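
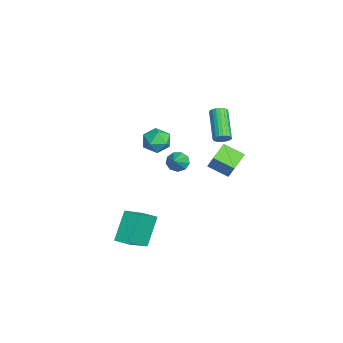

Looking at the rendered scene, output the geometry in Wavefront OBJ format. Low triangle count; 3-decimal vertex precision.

v 0.407 2.968 1.379
v 0.892 3.245 2.408
v 0.964 4.128 0.804
v 1.449 4.405 1.832
v 1.571 2.235 1.028
v 2.056 2.512 2.056
v 2.128 3.395 0.452
v 2.613 3.672 1.481
v 1.249 -1.498 -3.08
v 2.603 -2.612 -1.784
v 1.863 -0.674 -3.012
v 3.217 -1.788 -1.717
v 2.343 -2.172 -4.803
v 3.697 -3.286 -3.508
v 2.957 -1.348 -4.736
v 4.311 -2.462 -3.44
v -3.526 0.982 -2.076
v -3.093 1.42 -2.487
v -2.274 0.638 -1.124
v -3.305 1.687 -2.112
v -3.62 1.624 -1.721
v -3.891 1.261 -1.496
v -3.991 0.767 -1.542
v -3.874 0.373 -1.839
v -3.594 0.265 -2.246
v -3.282 0.492 -2.574
v -3.084 0.948 -2.669
v 1.567 3.082 3.336
v 1.847 2.878 3.763
v 0.054 2.854 4.931
v -0.227 3.058 4.504
v 1.866 3.103 3.797
v 0.073 3.079 4.965
v 1.834 3.325 3.751
v 0.04 3.301 4.919
v 1.755 3.505 3.634
v -0.038 3.481 4.801
v 1.643 3.611 3.465
v -0.15 3.587 4.633
v 1.519 3.626 3.274
v -0.275 3.602 4.441
v 1.402 3.547 3.093
v -0.391 3.523 4.261
v 1.314 3.388 2.955
v -0.479 3.364 4.123
v 1.27 3.176 2.883
v -0.523 3.151 4.05
v 1.277 2.947 2.889
v -0.516 2.923 4.056
v 1.334 2.742 2.972
v -0.459 2.718 4.14
v 1.431 2.596 3.118
v -0.362 2.571 4.286
v 1.552 2.533 3.302
v -0.241 2.509 4.47
v 1.675 2.566 3.492
v -0.118 2.542 4.66
v 1.78 2.688 3.655
v -0.014 2.664 4.823
v -2.654 0.024 0.829
v -2.031 0.391 1.487
v -1.709 -1.231 0.633
v -1.086 -0.864 1.291
v -1.963 -1.188 1.577
v -2.547 -0.413 1.698
v -1.193 -0.427 0.422
v -1.777 0.348 0.543
v -1.128 0.112 1.236
v -1.604 -0.358 1.949
v -2.136 -0.482 0.171
v -2.612 -0.952 0.884
f 2 4 1
f 5 2 1
f 1 4 3
f 3 5 1
f 2 8 4
f 6 2 5
f 6 8 2
f 4 8 3
f 7 5 3
f 3 8 7
f 7 6 5
f 8 6 7
f 10 12 9
f 13 10 9
f 9 12 11
f 11 13 9
f 10 16 12
f 14 10 13
f 14 16 10
f 12 16 11
f 15 13 11
f 11 16 15
f 15 14 13
f 16 14 15
f 18 17 20
f 18 20 19
f 20 17 21
f 20 21 19
f 21 17 22
f 21 22 19
f 22 17 23
f 22 23 19
f 23 17 24
f 23 24 19
f 24 17 25
f 24 25 19
f 25 17 26
f 25 26 19
f 26 17 27
f 26 27 19
f 27 17 18
f 27 18 19
f 29 28 32
f 29 32 30
f 30 32 33
f 30 33 31
f 32 28 34
f 32 34 33
f 33 34 35
f 33 35 31
f 34 28 36
f 34 36 35
f 35 36 37
f 35 37 31
f 36 28 38
f 36 38 37
f 37 38 39
f 37 39 31
f 38 28 40
f 38 40 39
f 39 40 41
f 39 41 31
f 40 28 42
f 40 42 41
f 41 42 43
f 41 43 31
f 42 28 44
f 42 44 43
f 43 44 45
f 43 45 31
f 44 28 46
f 44 46 45
f 45 46 47
f 45 47 31
f 46 28 48
f 46 48 47
f 47 48 49
f 47 49 31
f 48 28 50
f 48 50 49
f 49 50 51
f 49 51 31
f 50 28 52
f 50 52 51
f 51 52 53
f 51 53 31
f 52 28 54
f 52 54 53
f 53 54 55
f 53 55 31
f 54 28 56
f 54 56 55
f 55 56 57
f 55 57 31
f 56 28 58
f 56 58 57
f 57 58 59
f 57 59 31
f 58 28 29
f 58 29 59
f 59 29 30
f 59 30 31
f 60 71 65
f 60 65 61
f 60 61 67
f 60 67 70
f 60 70 71
f 61 65 69
f 65 71 64
f 71 70 62
f 70 67 66
f 67 61 68
f 63 69 64
f 63 64 62
f 63 62 66
f 63 66 68
f 63 68 69
f 64 69 65
f 62 64 71
f 66 62 70
f 68 66 67
f 69 68 61



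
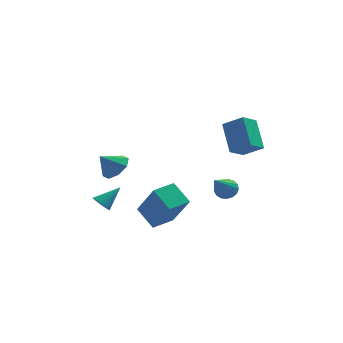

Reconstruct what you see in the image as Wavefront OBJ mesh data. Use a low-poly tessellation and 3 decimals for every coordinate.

v -0.226 -3.721 -1.428
v -0.871 -2.919 -0.719
v 0.674 -3.022 -1.4
v 0.029 -2.22 -0.691
v 0.451 -4.66 0.251
v -0.194 -3.858 0.96
v 1.351 -3.961 0.279
v 0.706 -3.159 0.988
v -1.739 -0.426 0.575
v -1.252 -0.943 0.898
v -2.441 -0.594 1.365
v -1.161 -0.388 1.098
v -1.408 0.145 0.991
v -1.849 0.343 0.641
v -2.225 0.091 0.252
v -2.316 -0.464 0.053
v -2.069 -0.997 0.159
v -1.629 -1.195 0.51
v -2.412 0.063 -2.054
v -2.057 0.014 -2.431
v -1.528 0.577 -1.286
v -2.131 0.199 -2.47
v -2.248 0.363 -2.445
v -2.39 0.482 -2.361
v -2.535 0.536 -2.231
v -2.662 0.519 -2.073
v -2.75 0.432 -1.913
v -2.787 0.288 -1.774
v -2.768 0.111 -1.678
v -2.694 -0.074 -1.639
v -2.577 -0.238 -1.663
v -2.435 -0.357 -1.747
v -2.29 -0.411 -1.878
v -2.163 -0.394 -2.036
v -2.074 -0.306 -2.196
v -2.037 -0.163 -2.335
v 3.085 -3.297 2.917
v 3.935 -3.685 3.517
v 2.851 -2.114 4.014
v 3.701 -2.501 4.613
v 3.719 -2.699 2.407
v 4.569 -3.086 3.006
v 3.485 -1.515 3.503
v 4.335 -1.903 4.103
v 3.344 1.318 -1.94
v 3.868 1.324 -1.669
v 2.676 0.002 -0.62
v 3.722 1.528 -1.539
v 3.49 1.684 -1.502
v 3.224 1.756 -1.564
v 2.986 1.728 -1.713
v 2.83 1.605 -1.914
v 2.791 1.417 -2.121
v 2.88 1.206 -2.287
v 3.074 1.02 -2.373
v 3.331 0.903 -2.36
v 3.59 0.881 -2.251
v 3.794 0.958 -2.071
v 3.894 1.118 -1.861
f 2 4 1
f 5 2 1
f 1 4 3
f 3 5 1
f 2 8 4
f 6 2 5
f 6 8 2
f 4 8 3
f 7 5 3
f 3 8 7
f 7 6 5
f 8 6 7
f 10 9 12
f 10 12 11
f 12 9 13
f 12 13 11
f 13 9 14
f 13 14 11
f 14 9 15
f 14 15 11
f 15 9 16
f 15 16 11
f 16 9 17
f 16 17 11
f 17 9 18
f 17 18 11
f 18 9 10
f 18 10 11
f 20 19 22
f 20 22 21
f 22 19 23
f 22 23 21
f 23 19 24
f 23 24 21
f 24 19 25
f 24 25 21
f 25 19 26
f 25 26 21
f 26 19 27
f 26 27 21
f 27 19 28
f 27 28 21
f 28 19 29
f 28 29 21
f 29 19 30
f 29 30 21
f 30 19 31
f 30 31 21
f 31 19 32
f 31 32 21
f 32 19 33
f 32 33 21
f 33 19 34
f 33 34 21
f 34 19 35
f 34 35 21
f 35 19 36
f 35 36 21
f 36 19 20
f 36 20 21
f 38 40 37
f 41 38 37
f 37 40 39
f 39 41 37
f 38 44 40
f 42 38 41
f 42 44 38
f 40 44 39
f 43 41 39
f 39 44 43
f 43 42 41
f 44 42 43
f 46 45 48
f 46 48 47
f 48 45 49
f 48 49 47
f 49 45 50
f 49 50 47
f 50 45 51
f 50 51 47
f 51 45 52
f 51 52 47
f 52 45 53
f 52 53 47
f 53 45 54
f 53 54 47
f 54 45 55
f 54 55 47
f 55 45 56
f 55 56 47
f 56 45 57
f 56 57 47
f 57 45 58
f 57 58 47
f 58 45 59
f 58 59 47
f 59 45 46
f 59 46 47



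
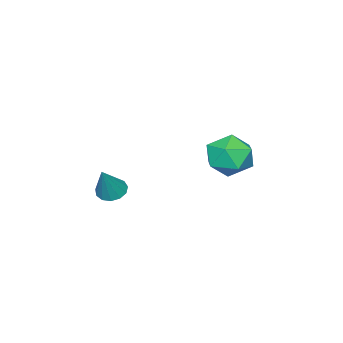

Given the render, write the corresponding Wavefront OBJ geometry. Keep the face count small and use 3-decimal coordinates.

v -3.289 1.081 -0.849
v -2.697 1.708 -1.666
v -1.723 0.012 -0.534
v -1.131 0.639 -1.351
v -1.441 1.148 -0.323
v -2.41 1.808 -0.518
v -2.01 -0.088 -1.682
v -2.979 0.572 -1.877
v -1.907 0.985 -2.181
v -1.555 1.749 -1.342
v -2.865 -0.029 -0.858
v -2.513 0.735 -0.019
v 2.726 -1.482 -1.73
v 3.238 -1.857 -1.974
v 3.574 -1.278 -0.27
v 3.315 -1.494 -2.07
v 3.205 -1.127 -2.057
v 2.944 -0.873 -1.941
v 2.613 -0.812 -1.757
v 2.318 -0.963 -1.565
v 2.153 -1.28 -1.425
v 2.17 -1.66 -1.382
v 2.364 -1.984 -1.449
v 2.672 -2.148 -1.606
v 2.998 -2.101 -1.801
f 1 12 6
f 1 6 2
f 1 2 8
f 1 8 11
f 1 11 12
f 2 6 10
f 6 12 5
f 12 11 3
f 11 8 7
f 8 2 9
f 4 10 5
f 4 5 3
f 4 3 7
f 4 7 9
f 4 9 10
f 5 10 6
f 3 5 12
f 7 3 11
f 9 7 8
f 10 9 2
f 14 13 16
f 14 16 15
f 16 13 17
f 16 17 15
f 17 13 18
f 17 18 15
f 18 13 19
f 18 19 15
f 19 13 20
f 19 20 15
f 20 13 21
f 20 21 15
f 21 13 22
f 21 22 15
f 22 13 23
f 22 23 15
f 23 13 24
f 23 24 15
f 24 13 25
f 24 25 15
f 25 13 14
f 25 14 15



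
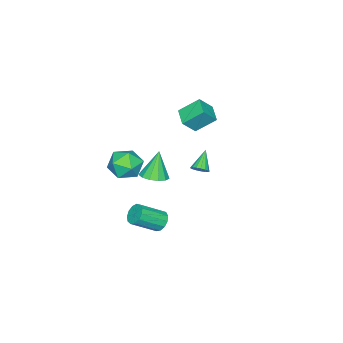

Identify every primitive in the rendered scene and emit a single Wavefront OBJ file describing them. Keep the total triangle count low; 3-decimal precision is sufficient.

v -3.131 1.543 -2.535
v -2.807 1.822 -2.1
v -4.249 1.237 -1.505
v -2.97 2.036 -2.213
v -3.17 2.137 -2.4
v -3.361 2.102 -2.618
v -3.5 1.939 -2.817
v -3.554 1.686 -2.951
v -3.511 1.4 -2.99
v -3.382 1.146 -2.925
v -3.195 0.984 -2.77
v -2.993 0.95 -2.561
v -2.823 1.051 -2.347
v -2.724 1.266 -2.175
v -2.718 1.544 -2.086
v 2.996 1.252 1.67
v 3.967 1.889 1.551
v 3.873 0.151 2.929
v 4.844 0.788 2.81
v 3.903 1.248 3.326
v 3.361 1.928 2.548
v 4.479 0.112 1.932
v 3.937 0.792 1.154
v 4.883 1.184 1.713
v 4.527 1.887 2.575
v 3.313 0.153 1.905
v 2.957 0.856 2.767
v 4.228 3.245 2.364
v 5.033 3.482 2.66
v 3.612 3.175 4.096
v 4.779 3.908 2.586
v 4.35 4.123 2.443
v 3.882 4.06 2.274
v 3.524 3.738 2.133
v 3.389 3.259 2.066
v 3.521 2.776 2.094
v 3.878 2.442 2.207
v 4.345 2.363 2.37
v 4.776 2.564 2.531
v 5.032 2.981 2.639
v -3.445 -0.265 2.046
v -4.158 0.809 3.093
v -4.233 0.177 1.057
v -4.946 1.251 2.104
v -2.554 0.629 1.736
v -3.267 1.703 2.783
v -3.342 1.071 0.747
v -4.055 2.145 1.794
v 2.068 2.169 -3.635
v 2.501 2.779 -3.581
v 3.744 1.801 -2.51
v 3.312 1.191 -2.565
v 2.232 2.794 -3.255
v 3.476 1.816 -2.184
v 1.911 2.611 -3.05
v 3.155 1.633 -1.979
v 1.64 2.287 -3.031
v 2.884 1.309 -1.96
v 1.505 1.926 -3.204
v 2.749 0.948 -2.133
v 1.549 1.642 -3.513
v 2.792 0.664 -2.443
v 1.757 1.525 -3.862
v 3.001 0.547 -2.792
v 2.065 1.613 -4.139
v 3.308 0.635 -3.068
v 2.373 1.877 -4.255
v 3.616 0.9 -3.185
v 2.585 2.234 -4.175
v 3.828 1.256 -3.105
v 2.632 2.57 -3.924
v 3.876 1.593 -2.853
f 2 1 4
f 2 4 3
f 4 1 5
f 4 5 3
f 5 1 6
f 5 6 3
f 6 1 7
f 6 7 3
f 7 1 8
f 7 8 3
f 8 1 9
f 8 9 3
f 9 1 10
f 9 10 3
f 10 1 11
f 10 11 3
f 11 1 12
f 11 12 3
f 12 1 13
f 12 13 3
f 13 1 14
f 13 14 3
f 14 1 15
f 14 15 3
f 15 1 2
f 15 2 3
f 16 27 21
f 16 21 17
f 16 17 23
f 16 23 26
f 16 26 27
f 17 21 25
f 21 27 20
f 27 26 18
f 26 23 22
f 23 17 24
f 19 25 20
f 19 20 18
f 19 18 22
f 19 22 24
f 19 24 25
f 20 25 21
f 18 20 27
f 22 18 26
f 24 22 23
f 25 24 17
f 29 28 31
f 29 31 30
f 31 28 32
f 31 32 30
f 32 28 33
f 32 33 30
f 33 28 34
f 33 34 30
f 34 28 35
f 34 35 30
f 35 28 36
f 35 36 30
f 36 28 37
f 36 37 30
f 37 28 38
f 37 38 30
f 38 28 39
f 38 39 30
f 39 28 40
f 39 40 30
f 40 28 29
f 40 29 30
f 42 44 41
f 45 42 41
f 41 44 43
f 43 45 41
f 42 48 44
f 46 42 45
f 46 48 42
f 44 48 43
f 47 45 43
f 43 48 47
f 47 46 45
f 48 46 47
f 50 49 53
f 50 53 51
f 51 53 54
f 51 54 52
f 53 49 55
f 53 55 54
f 54 55 56
f 54 56 52
f 55 49 57
f 55 57 56
f 56 57 58
f 56 58 52
f 57 49 59
f 57 59 58
f 58 59 60
f 58 60 52
f 59 49 61
f 59 61 60
f 60 61 62
f 60 62 52
f 61 49 63
f 61 63 62
f 62 63 64
f 62 64 52
f 63 49 65
f 63 65 64
f 64 65 66
f 64 66 52
f 65 49 67
f 65 67 66
f 66 67 68
f 66 68 52
f 67 49 69
f 67 69 68
f 68 69 70
f 68 70 52
f 69 49 71
f 69 71 70
f 70 71 72
f 70 72 52
f 71 49 50
f 71 50 72
f 72 50 51
f 72 51 52



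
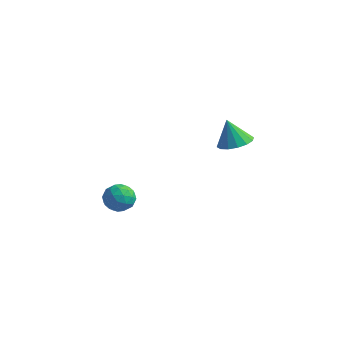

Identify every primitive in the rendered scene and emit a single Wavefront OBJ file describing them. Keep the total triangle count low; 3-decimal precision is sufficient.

v -4.343 1.479 -3.749
v -3.587 1.506 -3.407
v -4.393 0.154 -3.533
v -3.637 0.181 -3.191
v -4.282 0.529 -2.801
v -4.251 1.348 -2.934
v -3.729 0.312 -4.006
v -3.698 1.131 -4.139
v -3.207 0.785 -3.565
v -3.549 0.919 -2.82
v -4.431 0.741 -4.12
v -4.773 0.875 -3.375
v -3.961 1.609 -3.597
v -4.019 0.051 -3.343
v -4.399 0.255 -3.114
v -3.954 0.271 -2.913
v -4.351 1.516 -3.319
v -3.907 1.532 -3.118
v -4.315 0.957 -2.762
v -4.073 0.128 -3.822
v -3.629 0.144 -3.621
v -4.026 1.389 -4.027
v -3.581 1.405 -3.826
v -3.665 0.703 -4.178
v -3.293 1.201 -3.489
v -3.322 0.422 -3.362
v -3.376 0.499 -3.841
v -3.358 0.981 -3.919
v -3.494 1.28 -3.051
v -3.523 0.501 -2.924
v -3.903 0.705 -2.695
v -3.885 1.187 -2.773
v -3.271 0.856 -3.144
v -4.457 1.159 -4.016
v -4.486 0.38 -3.889
v -4.095 0.473 -4.167
v -4.077 0.955 -4.245
v -4.658 1.238 -3.578
v -4.687 0.459 -3.451
v -4.622 0.679 -3.021
v -4.604 1.161 -3.099
v -4.709 0.804 -3.796
v 1.69 1.644 2.019
v 2.471 1.809 2.312
v 1.21 1.676 3.281
v 2.293 2.203 2.235
v 1.953 2.448 2.099
v 1.543 2.477 1.942
v 1.173 2.283 1.806
v 0.941 1.918 1.727
v 0.909 1.479 1.726
v 1.088 1.084 1.804
v 1.427 0.84 1.94
v 1.837 0.81 2.097
v 2.208 1.004 2.233
v 2.44 1.37 2.312
f 1 38 17
f 38 12 41
f 17 41 6
f 38 41 17
f 1 17 13
f 17 6 18
f 13 18 2
f 17 18 13
f 1 13 22
f 13 2 23
f 22 23 8
f 13 23 22
f 1 22 34
f 22 8 37
f 34 37 11
f 22 37 34
f 1 34 38
f 34 11 42
f 38 42 12
f 34 42 38
f 2 18 29
f 18 6 32
f 29 32 10
f 18 32 29
f 6 41 19
f 41 12 40
f 19 40 5
f 41 40 19
f 12 42 39
f 42 11 35
f 39 35 3
f 42 35 39
f 11 37 36
f 37 8 24
f 36 24 7
f 37 24 36
f 8 23 28
f 23 2 25
f 28 25 9
f 23 25 28
f 4 30 16
f 30 10 31
f 16 31 5
f 30 31 16
f 4 16 14
f 16 5 15
f 14 15 3
f 16 15 14
f 4 14 21
f 14 3 20
f 21 20 7
f 14 20 21
f 4 21 26
f 21 7 27
f 26 27 9
f 21 27 26
f 4 26 30
f 26 9 33
f 30 33 10
f 26 33 30
f 5 31 19
f 31 10 32
f 19 32 6
f 31 32 19
f 3 15 39
f 15 5 40
f 39 40 12
f 15 40 39
f 7 20 36
f 20 3 35
f 36 35 11
f 20 35 36
f 9 27 28
f 27 7 24
f 28 24 8
f 27 24 28
f 10 33 29
f 33 9 25
f 29 25 2
f 33 25 29
f 44 43 46
f 44 46 45
f 46 43 47
f 46 47 45
f 47 43 48
f 47 48 45
f 48 43 49
f 48 49 45
f 49 43 50
f 49 50 45
f 50 43 51
f 50 51 45
f 51 43 52
f 51 52 45
f 52 43 53
f 52 53 45
f 53 43 54
f 53 54 45
f 54 43 55
f 54 55 45
f 55 43 56
f 55 56 45
f 56 43 44
f 56 44 45



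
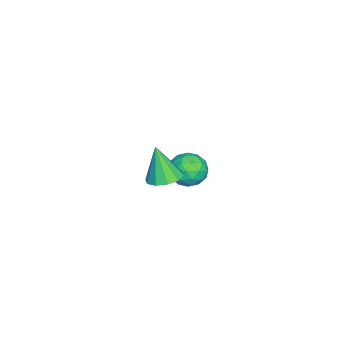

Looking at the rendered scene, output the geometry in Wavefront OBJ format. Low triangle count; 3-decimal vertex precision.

v 4.033 -2.957 0.895
v 4.868 -3.146 0.98
v 3.747 -3.443 2.625
v 4.801 -2.636 1.112
v 4.441 -2.248 1.162
v 3.925 -2.131 1.109
v 3.45 -2.329 0.975
v 3.199 -2.767 0.81
v 3.266 -3.278 0.677
v 3.626 -3.666 0.628
v 4.142 -3.783 0.681
v 4.616 -3.584 0.815
v -2.171 -3.084 -3.864
v -1.577 -2.403 -3.413
v -1.743 -4.197 -2.747
v -1.149 -3.516 -2.296
v -2.153 -3.411 -2.264
v -2.417 -2.724 -2.954
v -0.903 -3.876 -3.206
v -1.167 -3.189 -3.896
v -0.794 -2.893 -3.006
v -1.566 -2.605 -2.424
v -1.754 -3.995 -3.736
v -2.526 -3.707 -3.154
v -1.911 -2.646 -3.737
v -1.409 -3.954 -2.423
v -1.998 -3.892 -2.404
v -1.65 -3.492 -2.139
v -2.405 -2.834 -3.467
v -2.056 -2.434 -3.202
v -2.395 -3.026 -2.526
v -1.264 -4.166 -2.958
v -0.915 -3.766 -2.693
v -1.67 -3.108 -4.021
v -1.322 -2.708 -3.756
v -0.925 -3.574 -3.634
v -1.102 -2.534 -3.233
v -0.851 -3.188 -2.576
v -0.706 -3.4 -3.111
v -0.861 -2.996 -3.517
v -1.556 -2.365 -2.89
v -1.305 -3.018 -2.234
v -1.895 -2.957 -2.215
v -2.05 -2.553 -2.62
v -1.096 -2.652 -2.651
v -2.015 -3.582 -3.926
v -1.764 -4.235 -3.27
v -1.27 -4.047 -3.54
v -1.425 -3.643 -3.945
v -2.469 -3.412 -3.584
v -2.218 -4.066 -2.927
v -2.459 -3.604 -2.643
v -2.614 -3.2 -3.049
v -2.224 -3.948 -3.509
f 2 1 4
f 2 4 3
f 4 1 5
f 4 5 3
f 5 1 6
f 5 6 3
f 6 1 7
f 6 7 3
f 7 1 8
f 7 8 3
f 8 1 9
f 8 9 3
f 9 1 10
f 9 10 3
f 10 1 11
f 10 11 3
f 11 1 12
f 11 12 3
f 12 1 2
f 12 2 3
f 13 50 29
f 50 24 53
f 29 53 18
f 50 53 29
f 13 29 25
f 29 18 30
f 25 30 14
f 29 30 25
f 13 25 34
f 25 14 35
f 34 35 20
f 25 35 34
f 13 34 46
f 34 20 49
f 46 49 23
f 34 49 46
f 13 46 50
f 46 23 54
f 50 54 24
f 46 54 50
f 14 30 41
f 30 18 44
f 41 44 22
f 30 44 41
f 18 53 31
f 53 24 52
f 31 52 17
f 53 52 31
f 24 54 51
f 54 23 47
f 51 47 15
f 54 47 51
f 23 49 48
f 49 20 36
f 48 36 19
f 49 36 48
f 20 35 40
f 35 14 37
f 40 37 21
f 35 37 40
f 16 42 28
f 42 22 43
f 28 43 17
f 42 43 28
f 16 28 26
f 28 17 27
f 26 27 15
f 28 27 26
f 16 26 33
f 26 15 32
f 33 32 19
f 26 32 33
f 16 33 38
f 33 19 39
f 38 39 21
f 33 39 38
f 16 38 42
f 38 21 45
f 42 45 22
f 38 45 42
f 17 43 31
f 43 22 44
f 31 44 18
f 43 44 31
f 15 27 51
f 27 17 52
f 51 52 24
f 27 52 51
f 19 32 48
f 32 15 47
f 48 47 23
f 32 47 48
f 21 39 40
f 39 19 36
f 40 36 20
f 39 36 40
f 22 45 41
f 45 21 37
f 41 37 14
f 45 37 41



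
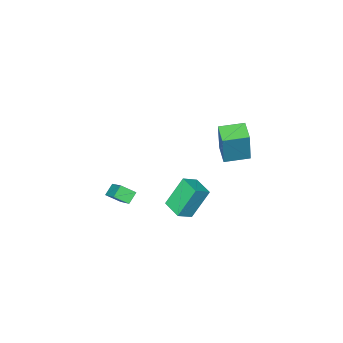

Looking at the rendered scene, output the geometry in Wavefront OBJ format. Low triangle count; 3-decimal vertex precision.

v -4.087 3.057 2.259
v -3.696 3.411 4.333
v -3.573 4.073 1.989
v -3.182 4.427 4.063
v -2.838 2.393 2.137
v -2.447 2.747 4.211
v -2.324 3.409 1.867
v -1.933 3.763 3.941
v -0.839 -3.14 -4.03
v -0.231 -1.454 -2.77
v -0.228 -2.962 -4.562
v 0.38 -1.277 -3.302
v -0.24 -3.723 -3.538
v 0.368 -2.038 -2.278
v 0.371 -3.546 -4.07
v 0.979 -1.86 -2.81
v -1.811 1.827 -0.343
v -0.926 1.787 0.162
v -1.683 3.095 -0.464
v -0.798 3.055 0.041
v -0.842 1.565 -2.061
v 0.043 1.525 -1.556
v -0.714 2.833 -2.182
v 0.171 2.793 -1.677
f 2 4 1
f 5 2 1
f 1 4 3
f 3 5 1
f 2 8 4
f 6 2 5
f 6 8 2
f 4 8 3
f 7 5 3
f 3 8 7
f 7 6 5
f 8 6 7
f 10 12 9
f 13 10 9
f 9 12 11
f 11 13 9
f 10 16 12
f 14 10 13
f 14 16 10
f 12 16 11
f 15 13 11
f 11 16 15
f 15 14 13
f 16 14 15
f 18 20 17
f 21 18 17
f 17 20 19
f 19 21 17
f 18 24 20
f 22 18 21
f 22 24 18
f 20 24 19
f 23 21 19
f 19 24 23
f 23 22 21
f 24 22 23



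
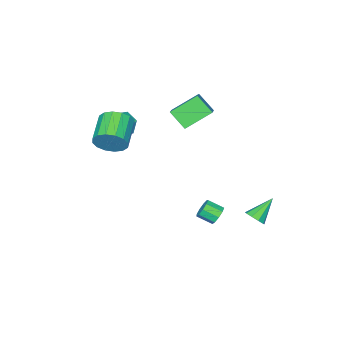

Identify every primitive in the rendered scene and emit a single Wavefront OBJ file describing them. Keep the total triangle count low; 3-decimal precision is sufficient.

v -2.135 3.576 -4.537
v -1.695 3.742 -4.032
v -3.465 3.704 -3.423
v -1.843 4.132 -4.252
v -2.126 4.262 -4.606
v -2.414 4.071 -4.928
v -2.571 3.648 -5.067
v -2.524 3.191 -4.958
v -2.295 2.914 -4.652
v -1.991 2.947 -4.293
v -1.754 3.274 -4.048
v -2.956 -0.613 2.208
v -2.781 -1.653 3.188
v -2.026 0.202 2.905
v -1.85 -0.838 3.886
v -1.51 -1.362 1.154
v -1.334 -2.402 2.135
v -0.579 -0.547 1.852
v -0.404 -1.587 2.832
v 4.395 -1.314 2.775
v 4.996 -1.669 3.532
v 3.566 -2.702 4.183
v 2.965 -2.346 3.425
v 4.769 -1.23 3.731
v 3.339 -2.262 4.381
v 4.442 -0.813 3.673
v 3.012 -1.845 4.324
v 4.102 -0.53 3.375
v 2.672 -1.562 4.026
v 3.841 -0.457 2.916
v 2.411 -1.489 3.567
v 3.728 -0.614 2.419
v 2.298 -1.646 3.07
v 3.794 -0.958 2.017
v 2.364 -1.991 2.668
v 4.021 -1.398 1.819
v 2.591 -2.43 2.469
v 4.348 -1.815 1.876
v 2.918 -2.847 2.527
v 4.688 -2.098 2.174
v 3.258 -3.13 2.825
v 4.949 -2.171 2.633
v 3.519 -3.203 3.284
v 5.062 -2.014 3.13
v 3.632 -3.046 3.781
v 1.411 4.133 -1.937
v 1.892 4.173 -2.357
v 2.37 3.408 -1.883
v 1.889 3.367 -1.463
v 1.97 4.434 -2.014
v 2.448 3.668 -1.54
v 1.786 4.554 -1.635
v 2.265 3.788 -1.161
v 1.427 4.477 -1.398
v 1.906 3.711 -0.924
v 1.06 4.239 -1.412
v 1.539 3.473 -0.938
v 0.857 3.951 -1.672
v 1.336 3.185 -1.198
v 0.913 3.748 -2.056
v 1.392 2.982 -1.582
v 1.202 3.726 -2.385
v 1.681 2.96 -1.91
v 1.589 3.894 -2.503
v 2.067 3.128 -2.029
v 1.375 -2.733 1.302
v 1.99 -2.655 2.031
v 1.15 -4.225 1.649
v 1.765 -4.147 2.378
v 0.918 -3.704 2.417
v 1.057 -2.782 2.203
v 2.083 -4.098 1.477
v 2.222 -3.176 1.263
v 2.427 -3.499 2.14
v 1.707 -3.256 2.721
v 1.433 -3.624 0.959
v 0.713 -3.381 1.54
f 2 1 4
f 2 4 3
f 4 1 5
f 4 5 3
f 5 1 6
f 5 6 3
f 6 1 7
f 6 7 3
f 7 1 8
f 7 8 3
f 8 1 9
f 8 9 3
f 9 1 10
f 9 10 3
f 10 1 11
f 10 11 3
f 11 1 2
f 11 2 3
f 13 15 12
f 16 13 12
f 12 15 14
f 14 16 12
f 13 19 15
f 17 13 16
f 17 19 13
f 15 19 14
f 18 16 14
f 14 19 18
f 18 17 16
f 19 17 18
f 21 20 24
f 21 24 22
f 22 24 25
f 22 25 23
f 24 20 26
f 24 26 25
f 25 26 27
f 25 27 23
f 26 20 28
f 26 28 27
f 27 28 29
f 27 29 23
f 28 20 30
f 28 30 29
f 29 30 31
f 29 31 23
f 30 20 32
f 30 32 31
f 31 32 33
f 31 33 23
f 32 20 34
f 32 34 33
f 33 34 35
f 33 35 23
f 34 20 36
f 34 36 35
f 35 36 37
f 35 37 23
f 36 20 38
f 36 38 37
f 37 38 39
f 37 39 23
f 38 20 40
f 38 40 39
f 39 40 41
f 39 41 23
f 40 20 42
f 40 42 41
f 41 42 43
f 41 43 23
f 42 20 44
f 42 44 43
f 43 44 45
f 43 45 23
f 44 20 21
f 44 21 45
f 45 21 22
f 45 22 23
f 47 46 50
f 47 50 48
f 48 50 51
f 48 51 49
f 50 46 52
f 50 52 51
f 51 52 53
f 51 53 49
f 52 46 54
f 52 54 53
f 53 54 55
f 53 55 49
f 54 46 56
f 54 56 55
f 55 56 57
f 55 57 49
f 56 46 58
f 56 58 57
f 57 58 59
f 57 59 49
f 58 46 60
f 58 60 59
f 59 60 61
f 59 61 49
f 60 46 62
f 60 62 61
f 61 62 63
f 61 63 49
f 62 46 64
f 62 64 63
f 63 64 65
f 63 65 49
f 64 46 47
f 64 47 65
f 65 47 48
f 65 48 49
f 66 77 71
f 66 71 67
f 66 67 73
f 66 73 76
f 66 76 77
f 67 71 75
f 71 77 70
f 77 76 68
f 76 73 72
f 73 67 74
f 69 75 70
f 69 70 68
f 69 68 72
f 69 72 74
f 69 74 75
f 70 75 71
f 68 70 77
f 72 68 76
f 74 72 73
f 75 74 67



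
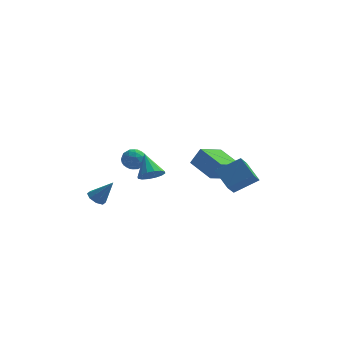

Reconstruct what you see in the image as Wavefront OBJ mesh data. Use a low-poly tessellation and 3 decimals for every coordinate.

v 2.398 1.065 0.678
v 3.639 1.421 1.442
v 2.631 2.103 -0.185
v 3.872 2.459 0.579
v 3.088 0.281 -0.079
v 4.329 0.637 0.685
v 3.321 1.319 -0.942
v 4.562 1.675 -0.178
v -0.507 -0.847 1.201
v 0.141 -0.809 1.462
v -0.953 0.067 2.179
v 0.126 -0.548 1.211
v -0.06 -0.368 0.957
v -0.365 -0.315 0.769
v -0.708 -0.405 0.697
v -0.998 -0.614 0.76
v -1.156 -0.885 0.941
v -1.141 -1.145 1.192
v -0.955 -1.326 1.446
v -0.65 -1.379 1.634
v -0.307 -1.289 1.706
v -0.017 -1.08 1.643
v -2.175 4.457 -0.592
v -1.772 4.562 -0.024
v -2.188 3.338 -0.376
v -1.785 3.443 0.192
v -2.451 3.671 0.186
v -2.443 4.363 0.053
v -1.517 3.537 -0.453
v -1.509 4.229 -0.586
v -1.365 3.994 0.062
v -1.943 4.076 0.457
v -2.017 3.824 -0.857
v -2.595 3.906 -0.462
v -1.973 4.608 -0.327
v -1.987 3.292 -0.073
v -2.379 3.426 -0.077
v -2.142 3.488 0.257
v -2.367 4.491 -0.282
v -2.13 4.552 0.052
v -2.529 4.029 0.175
v -1.83 3.348 -0.452
v -1.593 3.409 -0.118
v -1.818 4.412 -0.657
v -1.581 4.474 -0.323
v -1.431 3.871 -0.575
v -1.496 4.336 0.058
v -1.504 3.678 0.185
v -1.346 3.733 -0.194
v -1.342 4.14 -0.273
v -1.836 4.384 0.29
v -1.843 3.726 0.417
v -2.235 3.86 0.413
v -2.23 4.267 0.335
v -1.597 4.05 0.34
v -2.117 4.174 -0.817
v -2.124 3.516 -0.69
v -1.73 3.633 -0.735
v -1.725 4.04 -0.813
v -2.456 4.222 -0.585
v -2.464 3.564 -0.458
v -2.618 3.76 -0.127
v -2.614 4.167 -0.206
v -2.363 3.85 -0.74
v 0.91 3.874 -0.255
v 1.42 3.963 0.715
v 1.858 5.104 -0.868
v 2.369 5.194 0.103
v 2.031 2.766 -0.743
v 2.542 2.856 0.228
v 2.98 3.997 -1.355
v 3.49 4.086 -0.385
v -3.33 -0.033 -0.97
v -3.063 0.416 -1.173
v -2.49 -0.027 0.15
v -3.396 0.521 -0.924
v -3.69 0.301 -0.702
v -3.773 -0.114 -0.637
v -3.596 -0.482 -0.768
v -3.264 -0.588 -1.016
v -2.97 -0.368 -1.238
v -2.887 0.047 -1.303
f 2 4 1
f 5 2 1
f 1 4 3
f 3 5 1
f 2 8 4
f 6 2 5
f 6 8 2
f 4 8 3
f 7 5 3
f 3 8 7
f 7 6 5
f 8 6 7
f 10 9 12
f 10 12 11
f 12 9 13
f 12 13 11
f 13 9 14
f 13 14 11
f 14 9 15
f 14 15 11
f 15 9 16
f 15 16 11
f 16 9 17
f 16 17 11
f 17 9 18
f 17 18 11
f 18 9 19
f 18 19 11
f 19 9 20
f 19 20 11
f 20 9 21
f 20 21 11
f 21 9 22
f 21 22 11
f 22 9 10
f 22 10 11
f 23 60 39
f 60 34 63
f 39 63 28
f 60 63 39
f 23 39 35
f 39 28 40
f 35 40 24
f 39 40 35
f 23 35 44
f 35 24 45
f 44 45 30
f 35 45 44
f 23 44 56
f 44 30 59
f 56 59 33
f 44 59 56
f 23 56 60
f 56 33 64
f 60 64 34
f 56 64 60
f 24 40 51
f 40 28 54
f 51 54 32
f 40 54 51
f 28 63 41
f 63 34 62
f 41 62 27
f 63 62 41
f 34 64 61
f 64 33 57
f 61 57 25
f 64 57 61
f 33 59 58
f 59 30 46
f 58 46 29
f 59 46 58
f 30 45 50
f 45 24 47
f 50 47 31
f 45 47 50
f 26 52 38
f 52 32 53
f 38 53 27
f 52 53 38
f 26 38 36
f 38 27 37
f 36 37 25
f 38 37 36
f 26 36 43
f 36 25 42
f 43 42 29
f 36 42 43
f 26 43 48
f 43 29 49
f 48 49 31
f 43 49 48
f 26 48 52
f 48 31 55
f 52 55 32
f 48 55 52
f 27 53 41
f 53 32 54
f 41 54 28
f 53 54 41
f 25 37 61
f 37 27 62
f 61 62 34
f 37 62 61
f 29 42 58
f 42 25 57
f 58 57 33
f 42 57 58
f 31 49 50
f 49 29 46
f 50 46 30
f 49 46 50
f 32 55 51
f 55 31 47
f 51 47 24
f 55 47 51
f 66 68 65
f 69 66 65
f 65 68 67
f 67 69 65
f 66 72 68
f 70 66 69
f 70 72 66
f 68 72 67
f 71 69 67
f 67 72 71
f 71 70 69
f 72 70 71
f 74 73 76
f 74 76 75
f 76 73 77
f 76 77 75
f 77 73 78
f 77 78 75
f 78 73 79
f 78 79 75
f 79 73 80
f 79 80 75
f 80 73 81
f 80 81 75
f 81 73 82
f 81 82 75
f 82 73 74
f 82 74 75



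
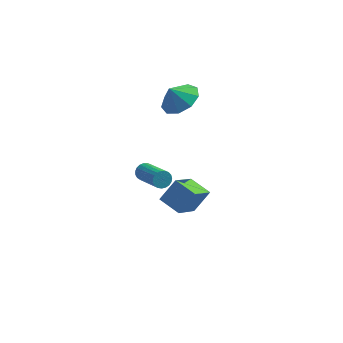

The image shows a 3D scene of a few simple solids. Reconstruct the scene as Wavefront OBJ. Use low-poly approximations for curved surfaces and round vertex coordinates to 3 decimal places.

v -3.593 -3.129 1.634
v -3.279 -3.136 1.245
v -2.253 -4.518 2.097
v -2.567 -4.511 2.486
v -3.191 -2.994 1.369
v -2.165 -4.376 2.221
v -3.173 -2.876 1.539
v -2.147 -4.257 2.391
v -3.227 -2.801 1.725
v -2.201 -4.183 2.577
v -3.344 -2.783 1.896
v -2.318 -4.165 2.748
v -3.505 -2.825 2.021
v -2.479 -4.207 2.873
v -3.68 -2.92 2.079
v -2.655 -4.301 2.931
v -3.841 -3.05 2.061
v -2.815 -4.432 2.913
v -3.959 -3.195 1.969
v -2.933 -4.576 2.82
v -4.013 -3.328 1.818
v -2.987 -4.709 2.67
v -3.995 -3.427 1.636
v -2.969 -4.808 2.488
v -3.907 -3.474 1.454
v -2.881 -4.855 2.306
v -3.765 -3.462 1.303
v -2.739 -4.843 2.154
v -3.593 -3.392 1.209
v -2.567 -4.773 2.06
v -3.421 -3.277 1.188
v -2.395 -4.658 2.04
v -3.095 -1.674 -1.937
v -2.375 -1.068 -0.914
v -2.515 -0.107 -3.274
v -1.795 0.499 -2.251
v -2.065 -2.339 -2.269
v -1.345 -1.733 -1.246
v -1.485 -0.772 -3.606
v -0.765 -0.166 -2.583
v -2.562 2.304 2.433
v -1.907 1.456 2.679
v -3.098 2.156 3.347
v -1.616 2.094 2.953
v -1.768 2.83 2.984
v -2.292 3.32 2.756
v -2.942 3.335 2.378
v -3.414 2.868 2.025
v -3.488 2.137 1.863
v -3.128 1.484 1.968
v -2.504 1.215 2.29
f 2 1 5
f 2 5 3
f 3 5 6
f 3 6 4
f 5 1 7
f 5 7 6
f 6 7 8
f 6 8 4
f 7 1 9
f 7 9 8
f 8 9 10
f 8 10 4
f 9 1 11
f 9 11 10
f 10 11 12
f 10 12 4
f 11 1 13
f 11 13 12
f 12 13 14
f 12 14 4
f 13 1 15
f 13 15 14
f 14 15 16
f 14 16 4
f 15 1 17
f 15 17 16
f 16 17 18
f 16 18 4
f 17 1 19
f 17 19 18
f 18 19 20
f 18 20 4
f 19 1 21
f 19 21 20
f 20 21 22
f 20 22 4
f 21 1 23
f 21 23 22
f 22 23 24
f 22 24 4
f 23 1 25
f 23 25 24
f 24 25 26
f 24 26 4
f 25 1 27
f 25 27 26
f 26 27 28
f 26 28 4
f 27 1 29
f 27 29 28
f 28 29 30
f 28 30 4
f 29 1 31
f 29 31 30
f 30 31 32
f 30 32 4
f 31 1 2
f 31 2 32
f 32 2 3
f 32 3 4
f 34 36 33
f 37 34 33
f 33 36 35
f 35 37 33
f 34 40 36
f 38 34 37
f 38 40 34
f 36 40 35
f 39 37 35
f 35 40 39
f 39 38 37
f 40 38 39
f 42 41 44
f 42 44 43
f 44 41 45
f 44 45 43
f 45 41 46
f 45 46 43
f 46 41 47
f 46 47 43
f 47 41 48
f 47 48 43
f 48 41 49
f 48 49 43
f 49 41 50
f 49 50 43
f 50 41 51
f 50 51 43
f 51 41 42
f 51 42 43



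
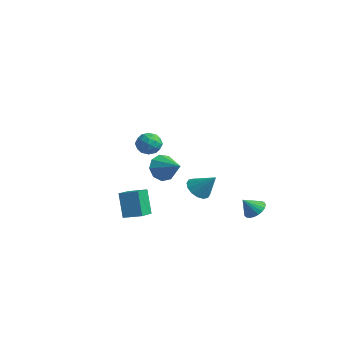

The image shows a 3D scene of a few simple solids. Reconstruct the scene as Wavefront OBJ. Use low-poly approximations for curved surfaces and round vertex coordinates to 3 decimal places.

v 0.092 -1.195 0.092
v 0.409 -1.481 -0.631
v 1.388 -1.065 0.608
v 0.359 -0.909 -0.651
v 0.185 -0.471 -0.323
v -0.033 -0.372 0.199
v -0.192 -0.658 0.672
v -0.218 -1.196 0.873
v -0.099 -1.733 0.709
v 0.11 -2.019 0.256
v 0.311 -1.919 -0.273
v 1.778 -3.141 3.104
v 2.355 -3.125 3.47
v 2.225 -3.895 2.43
v 2.802 -3.879 2.796
v 2.234 -4.147 3.065
v 1.958 -3.681 3.482
v 2.622 -3.339 2.418
v 2.346 -2.873 2.835
v 2.877 -3.247 3.046
v 2.637 -3.747 3.446
v 1.943 -3.273 2.454
v 1.703 -3.773 2.854
v 2.027 -3.067 3.346
v 2.553 -3.953 2.554
v 2.219 -4.111 2.712
v 2.558 -4.102 2.927
v 1.794 -3.394 3.353
v 2.133 -3.385 3.568
v 2.062 -3.985 3.33
v 2.447 -3.635 2.332
v 2.786 -3.626 2.547
v 2.022 -2.918 2.973
v 2.361 -2.909 3.188
v 2.518 -3.035 2.57
v 2.673 -3.13 3.312
v 2.936 -3.573 2.915
v 2.83 -3.255 2.694
v 2.668 -2.981 2.939
v 2.532 -3.423 3.547
v 2.795 -3.866 3.15
v 2.461 -4.024 3.309
v 2.299 -3.75 3.554
v 2.839 -3.495 3.297
v 1.785 -3.154 2.75
v 2.048 -3.597 2.353
v 2.281 -3.27 2.346
v 2.119 -2.996 2.591
v 1.644 -3.447 2.985
v 1.907 -3.89 2.588
v 1.912 -4.039 2.961
v 1.75 -3.765 3.206
v 1.741 -3.525 2.603
v -1.383 -2.033 -3.489
v -1.934 -1.907 -2.045
v -0.634 -1.396 -3.258
v -1.184 -1.271 -1.815
v -0.576 -3.129 -3.085
v -1.126 -3.004 -1.642
v 0.174 -2.493 -2.855
v -0.377 -2.367 -1.411
v -3.369 3.432 -3.673
v -2.808 2.961 -3.966
v -2.451 3.888 -2.647
v -2.763 3.315 -4.165
v -2.88 3.701 -4.231
v -3.128 4.016 -4.148
v -3.441 4.173 -3.937
v -3.735 4.133 -3.656
v -3.931 3.904 -3.379
v -3.976 3.55 -3.181
v -3.859 3.163 -3.114
v -3.611 2.849 -3.197
v -3.298 2.692 -3.408
v -3.004 2.732 -3.689
v 1.486 3.435 -3.44
v 1.895 3.795 -3.049
v 1.314 2.785 -2.66
v 1.649 3.916 -3.002
v 1.374 3.954 -3.031
v 1.119 3.903 -3.13
v 0.927 3.771 -3.283
v 0.832 3.58 -3.463
v 0.85 3.365 -3.639
v 0.978 3.162 -3.78
v 1.194 3.006 -3.863
v 1.46 2.924 -3.872
v 1.731 2.931 -3.807
v 1.959 3.025 -3.678
v 2.106 3.19 -3.508
v 2.145 3.397 -3.326
v 2.071 3.611 -3.164
f 2 1 4
f 2 4 3
f 4 1 5
f 4 5 3
f 5 1 6
f 5 6 3
f 6 1 7
f 6 7 3
f 7 1 8
f 7 8 3
f 8 1 9
f 8 9 3
f 9 1 10
f 9 10 3
f 10 1 11
f 10 11 3
f 11 1 2
f 11 2 3
f 12 49 28
f 49 23 52
f 28 52 17
f 49 52 28
f 12 28 24
f 28 17 29
f 24 29 13
f 28 29 24
f 12 24 33
f 24 13 34
f 33 34 19
f 24 34 33
f 12 33 45
f 33 19 48
f 45 48 22
f 33 48 45
f 12 45 49
f 45 22 53
f 49 53 23
f 45 53 49
f 13 29 40
f 29 17 43
f 40 43 21
f 29 43 40
f 17 52 30
f 52 23 51
f 30 51 16
f 52 51 30
f 23 53 50
f 53 22 46
f 50 46 14
f 53 46 50
f 22 48 47
f 48 19 35
f 47 35 18
f 48 35 47
f 19 34 39
f 34 13 36
f 39 36 20
f 34 36 39
f 15 41 27
f 41 21 42
f 27 42 16
f 41 42 27
f 15 27 25
f 27 16 26
f 25 26 14
f 27 26 25
f 15 25 32
f 25 14 31
f 32 31 18
f 25 31 32
f 15 32 37
f 32 18 38
f 37 38 20
f 32 38 37
f 15 37 41
f 37 20 44
f 41 44 21
f 37 44 41
f 16 42 30
f 42 21 43
f 30 43 17
f 42 43 30
f 14 26 50
f 26 16 51
f 50 51 23
f 26 51 50
f 18 31 47
f 31 14 46
f 47 46 22
f 31 46 47
f 20 38 39
f 38 18 35
f 39 35 19
f 38 35 39
f 21 44 40
f 44 20 36
f 40 36 13
f 44 36 40
f 55 57 54
f 58 55 54
f 54 57 56
f 56 58 54
f 55 61 57
f 59 55 58
f 59 61 55
f 57 61 56
f 60 58 56
f 56 61 60
f 60 59 58
f 61 59 60
f 63 62 65
f 63 65 64
f 65 62 66
f 65 66 64
f 66 62 67
f 66 67 64
f 67 62 68
f 67 68 64
f 68 62 69
f 68 69 64
f 69 62 70
f 69 70 64
f 70 62 71
f 70 71 64
f 71 62 72
f 71 72 64
f 72 62 73
f 72 73 64
f 73 62 74
f 73 74 64
f 74 62 75
f 74 75 64
f 75 62 63
f 75 63 64
f 77 76 79
f 77 79 78
f 79 76 80
f 79 80 78
f 80 76 81
f 80 81 78
f 81 76 82
f 81 82 78
f 82 76 83
f 82 83 78
f 83 76 84
f 83 84 78
f 84 76 85
f 84 85 78
f 85 76 86
f 85 86 78
f 86 76 87
f 86 87 78
f 87 76 88
f 87 88 78
f 88 76 89
f 88 89 78
f 89 76 90
f 89 90 78
f 90 76 91
f 90 91 78
f 91 76 92
f 91 92 78
f 92 76 77
f 92 77 78



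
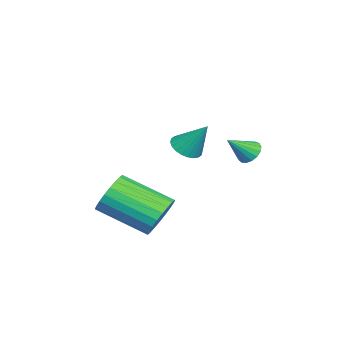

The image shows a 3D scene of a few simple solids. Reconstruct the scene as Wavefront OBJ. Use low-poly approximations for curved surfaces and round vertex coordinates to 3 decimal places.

v 0.914 2.317 2.513
v 1.52 2.283 2.389
v 1.186 3.103 3.627
v 1.458 2.481 2.264
v 1.312 2.654 2.178
v 1.106 2.776 2.143
v 0.871 2.827 2.164
v 0.642 2.802 2.238
v 0.454 2.702 2.354
v 0.337 2.544 2.494
v 0.307 2.351 2.637
v 0.37 2.153 2.762
v 0.515 1.98 2.848
v 0.721 1.859 2.884
v 0.957 1.807 2.863
v 1.186 1.833 2.788
v 1.373 1.932 2.672
v 1.491 2.09 2.532
v -0.166 1.167 -1.385
v 0.414 0.821 -1.995
v 0.305 -1.073 -1.025
v -0.274 -0.727 -0.415
v 0.638 0.936 -1.745
v 0.529 -0.957 -0.775
v 0.739 1.087 -1.44
v 0.63 -0.807 -0.47
v 0.703 1.249 -1.126
v 0.594 -0.644 -0.156
v 0.534 1.399 -0.852
v 0.425 -0.494 0.118
v 0.259 1.514 -0.659
v 0.15 -0.379 0.311
v -0.081 1.576 -0.577
v -0.189 -0.317 0.393
v -0.433 1.575 -0.617
v -0.542 -0.318 0.353
v -0.745 1.513 -0.775
v -0.854 -0.381 0.195
v -0.969 1.397 -1.025
v -1.078 -0.496 -0.055
v -1.07 1.247 -1.33
v -1.179 -0.647 -0.36
v -1.034 1.084 -1.644
v -1.143 -0.809 -0.674
v -0.865 0.934 -1.918
v -0.974 -0.959 -0.948
v -0.59 0.819 -2.111
v -0.699 -1.074 -1.141
v -0.251 0.757 -2.193
v -0.359 -1.136 -1.223
v 0.102 0.758 -2.153
v -0.007 -1.135 -1.183
v -3.184 3.634 0.813
v -2.766 3.99 0.791
v -2.556 2.946 1.587
v -2.913 4.079 0.99
v -3.123 4.066 1.148
v -3.347 3.953 1.23
v -3.533 3.768 1.216
v -3.639 3.552 1.11
v -3.641 3.354 0.936
v -3.538 3.221 0.734
v -3.354 3.182 0.55
v -3.131 3.246 0.426
v -2.92 3.4 0.391
v -2.769 3.607 0.453
v -2.714 3.82 0.597
f 2 1 4
f 2 4 3
f 4 1 5
f 4 5 3
f 5 1 6
f 5 6 3
f 6 1 7
f 6 7 3
f 7 1 8
f 7 8 3
f 8 1 9
f 8 9 3
f 9 1 10
f 9 10 3
f 10 1 11
f 10 11 3
f 11 1 12
f 11 12 3
f 12 1 13
f 12 13 3
f 13 1 14
f 13 14 3
f 14 1 15
f 14 15 3
f 15 1 16
f 15 16 3
f 16 1 17
f 16 17 3
f 17 1 18
f 17 18 3
f 18 1 2
f 18 2 3
f 20 19 23
f 20 23 21
f 21 23 24
f 21 24 22
f 23 19 25
f 23 25 24
f 24 25 26
f 24 26 22
f 25 19 27
f 25 27 26
f 26 27 28
f 26 28 22
f 27 19 29
f 27 29 28
f 28 29 30
f 28 30 22
f 29 19 31
f 29 31 30
f 30 31 32
f 30 32 22
f 31 19 33
f 31 33 32
f 32 33 34
f 32 34 22
f 33 19 35
f 33 35 34
f 34 35 36
f 34 36 22
f 35 19 37
f 35 37 36
f 36 37 38
f 36 38 22
f 37 19 39
f 37 39 38
f 38 39 40
f 38 40 22
f 39 19 41
f 39 41 40
f 40 41 42
f 40 42 22
f 41 19 43
f 41 43 42
f 42 43 44
f 42 44 22
f 43 19 45
f 43 45 44
f 44 45 46
f 44 46 22
f 45 19 47
f 45 47 46
f 46 47 48
f 46 48 22
f 47 19 49
f 47 49 48
f 48 49 50
f 48 50 22
f 49 19 51
f 49 51 50
f 50 51 52
f 50 52 22
f 51 19 20
f 51 20 52
f 52 20 21
f 52 21 22
f 54 53 56
f 54 56 55
f 56 53 57
f 56 57 55
f 57 53 58
f 57 58 55
f 58 53 59
f 58 59 55
f 59 53 60
f 59 60 55
f 60 53 61
f 60 61 55
f 61 53 62
f 61 62 55
f 62 53 63
f 62 63 55
f 63 53 64
f 63 64 55
f 64 53 65
f 64 65 55
f 65 53 66
f 65 66 55
f 66 53 67
f 66 67 55
f 67 53 54
f 67 54 55



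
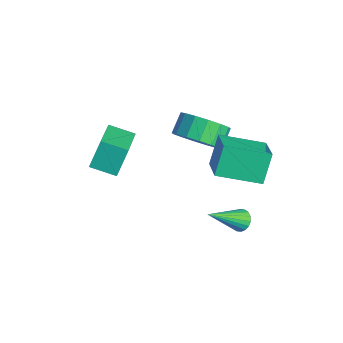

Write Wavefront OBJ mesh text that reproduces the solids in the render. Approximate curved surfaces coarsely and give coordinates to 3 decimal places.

v 0.673 -0.835 1.691
v 1.275 0.015 1.368
v 0.728 0.645 2.006
v 0.127 -0.205 2.329
v 0.839 -0 1.01
v 0.292 0.629 1.648
v 0.359 -0.239 0.834
v -0.188 0.39 1.472
v -0.037 -0.638 0.888
v -0.584 -0.008 1.526
v -0.242 -1.089 1.157
v -0.789 -0.459 1.795
v -0.202 -1.472 1.569
v -0.749 -0.843 2.207
v 0.072 -1.685 2.014
v -0.475 -1.055 2.652
v 0.508 -1.669 2.372
v -0.039 -1.04 3.01
v 0.988 -1.43 2.548
v 0.441 -0.801 3.186
v 1.384 -1.032 2.494
v 0.837 -0.402 3.132
v 1.589 -0.581 2.225
v 1.042 0.049 2.863
v 1.549 -0.197 1.813
v 1.002 0.432 2.451
v 1.814 -0.401 3.09
v 3.133 -0.764 3.797
v 2.587 1.35 2.546
v 3.906 0.987 3.253
v 2.314 -1.007 1.847
v 3.633 -1.37 2.554
v 3.087 0.744 1.303
v 4.406 0.381 2.01
v 2.923 0.175 -2.073
v 3.441 0.299 -1.986
v 3.077 -1.395 -0.747
v 3.327 0.429 -1.819
v 3.132 0.508 -1.702
v 2.896 0.521 -1.659
v 2.665 0.466 -1.698
v 2.486 0.353 -1.81
v 2.392 0.205 -1.975
v 2.404 0.051 -2.159
v 2.519 -0.079 -2.326
v 2.714 -0.158 -2.443
v 2.95 -0.172 -2.486
v 3.18 -0.116 -2.447
v 3.36 -0.003 -2.335
v 3.453 0.145 -2.17
v -0.437 -5.126 0.601
v -0.726 -4.48 1.82
v -2.126 -4.144 -0.32
v -2.415 -3.498 0.899
v 0.275 -4.202 0.281
v -0.014 -3.556 1.5
v -1.414 -3.22 -0.64
v -1.703 -2.574 0.579
f 2 1 5
f 2 5 3
f 3 5 6
f 3 6 4
f 5 1 7
f 5 7 6
f 6 7 8
f 6 8 4
f 7 1 9
f 7 9 8
f 8 9 10
f 8 10 4
f 9 1 11
f 9 11 10
f 10 11 12
f 10 12 4
f 11 1 13
f 11 13 12
f 12 13 14
f 12 14 4
f 13 1 15
f 13 15 14
f 14 15 16
f 14 16 4
f 15 1 17
f 15 17 16
f 16 17 18
f 16 18 4
f 17 1 19
f 17 19 18
f 18 19 20
f 18 20 4
f 19 1 21
f 19 21 20
f 20 21 22
f 20 22 4
f 21 1 23
f 21 23 22
f 22 23 24
f 22 24 4
f 23 1 25
f 23 25 24
f 24 25 26
f 24 26 4
f 25 1 2
f 25 2 26
f 26 2 3
f 26 3 4
f 28 30 27
f 31 28 27
f 27 30 29
f 29 31 27
f 28 34 30
f 32 28 31
f 32 34 28
f 30 34 29
f 33 31 29
f 29 34 33
f 33 32 31
f 34 32 33
f 36 35 38
f 36 38 37
f 38 35 39
f 38 39 37
f 39 35 40
f 39 40 37
f 40 35 41
f 40 41 37
f 41 35 42
f 41 42 37
f 42 35 43
f 42 43 37
f 43 35 44
f 43 44 37
f 44 35 45
f 44 45 37
f 45 35 46
f 45 46 37
f 46 35 47
f 46 47 37
f 47 35 48
f 47 48 37
f 48 35 49
f 48 49 37
f 49 35 50
f 49 50 37
f 50 35 36
f 50 36 37
f 52 54 51
f 55 52 51
f 51 54 53
f 53 55 51
f 52 58 54
f 56 52 55
f 56 58 52
f 54 58 53
f 57 55 53
f 53 58 57
f 57 56 55
f 58 56 57



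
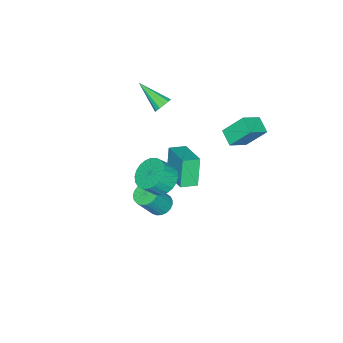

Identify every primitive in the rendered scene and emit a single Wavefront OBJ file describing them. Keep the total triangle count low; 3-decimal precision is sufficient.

v -2.423 -1.315 -5.299
v -3.142 -1.627 -3.448
v -1.311 0.391 -4.579
v -2.029 0.079 -2.728
v -1.551 -1.979 -5.072
v -2.269 -2.291 -3.221
v -0.438 -0.273 -4.352
v -1.157 -0.585 -2.501
v -1.624 2.904 2.213
v -0.46 2.509 2.981
v -2.164 3.924 3.556
v -0.999 3.528 4.324
v -1.061 3.752 1.796
v 0.104 3.356 2.564
v -1.6 4.771 3.139
v -0.436 4.376 3.907
v 3.676 1.232 1.29
v 4.578 1.366 0.731
v 5.207 0.883 1.632
v 4.304 0.748 2.19
v 4.557 1.727 0.94
v 5.186 1.244 1.841
v 4.402 2.013 1.202
v 5.031 1.529 2.102
v 4.136 2.179 1.478
v 4.765 1.696 2.378
v 3.8 2.202 1.724
v 4.429 1.718 2.625
v 3.445 2.076 1.905
v 4.074 1.593 2.805
v 3.125 1.823 1.992
v 3.754 1.339 2.892
v 2.889 1.479 1.972
v 3.518 0.995 2.872
v 2.773 1.097 1.848
v 3.402 0.614 2.749
v 2.794 0.736 1.639
v 3.423 0.253 2.54
v 2.949 0.451 1.378
v 3.578 -0.033 2.278
v 3.215 0.284 1.102
v 3.844 -0.199 2.002
v 3.551 0.262 0.855
v 4.18 -0.222 1.756
v 3.906 0.387 0.675
v 4.535 -0.096 1.575
v 4.226 0.641 0.588
v 4.855 0.157 1.488
v 4.462 0.985 0.608
v 5.091 0.501 1.508
v 1.462 -0.428 -4.374
v 2.059 0.044 -4.588
v 3.014 -0.381 -2.86
v 2.418 -0.852 -2.646
v 1.862 0.252 -4.428
v 2.817 -0.173 -2.699
v 1.595 0.342 -4.258
v 2.55 -0.082 -2.53
v 1.306 0.3 -4.109
v 2.261 -0.125 -2.38
v 1.043 0.131 -4.005
v 1.999 -0.293 -2.277
v 0.854 -0.134 -3.966
v 1.809 -0.559 -2.237
v 0.769 -0.45 -3.996
v 1.724 -0.875 -2.268
v 0.804 -0.762 -4.093
v 1.759 -1.187 -2.364
v 0.953 -1.016 -4.238
v 1.909 -1.441 -2.509
v 1.191 -1.169 -4.406
v 2.146 -1.593 -2.678
v 1.475 -1.193 -4.569
v 2.43 -1.618 -2.841
v 1.757 -1.085 -4.698
v 2.712 -1.51 -2.97
v 1.988 -0.863 -4.772
v 2.943 -1.288 -3.043
v 2.128 -0.566 -4.776
v 3.083 -0.991 -3.048
v 2.153 -0.245 -4.711
v 3.108 -0.67 -2.983
v -1.603 -2.234 1.688
v -1.365 -2.551 1.198
v -1.757 -4.026 2.772
v -1.088 -2.454 1.398
v -0.975 -2.287 1.69
v -1.061 -2.103 1.981
v -1.318 -1.961 2.179
v -1.667 -1.906 2.222
v -1.994 -1.954 2.094
v -2.198 -2.092 1.838
v -2.212 -2.275 1.534
v -2.033 -2.444 1.279
v -1.717 -2.548 1.154
f 2 4 1
f 5 2 1
f 1 4 3
f 3 5 1
f 2 8 4
f 6 2 5
f 6 8 2
f 4 8 3
f 7 5 3
f 3 8 7
f 7 6 5
f 8 6 7
f 10 12 9
f 13 10 9
f 9 12 11
f 11 13 9
f 10 16 12
f 14 10 13
f 14 16 10
f 12 16 11
f 15 13 11
f 11 16 15
f 15 14 13
f 16 14 15
f 18 17 21
f 18 21 19
f 19 21 22
f 19 22 20
f 21 17 23
f 21 23 22
f 22 23 24
f 22 24 20
f 23 17 25
f 23 25 24
f 24 25 26
f 24 26 20
f 25 17 27
f 25 27 26
f 26 27 28
f 26 28 20
f 27 17 29
f 27 29 28
f 28 29 30
f 28 30 20
f 29 17 31
f 29 31 30
f 30 31 32
f 30 32 20
f 31 17 33
f 31 33 32
f 32 33 34
f 32 34 20
f 33 17 35
f 33 35 34
f 34 35 36
f 34 36 20
f 35 17 37
f 35 37 36
f 36 37 38
f 36 38 20
f 37 17 39
f 37 39 38
f 38 39 40
f 38 40 20
f 39 17 41
f 39 41 40
f 40 41 42
f 40 42 20
f 41 17 43
f 41 43 42
f 42 43 44
f 42 44 20
f 43 17 45
f 43 45 44
f 44 45 46
f 44 46 20
f 45 17 47
f 45 47 46
f 46 47 48
f 46 48 20
f 47 17 49
f 47 49 48
f 48 49 50
f 48 50 20
f 49 17 18
f 49 18 50
f 50 18 19
f 50 19 20
f 52 51 55
f 52 55 53
f 53 55 56
f 53 56 54
f 55 51 57
f 55 57 56
f 56 57 58
f 56 58 54
f 57 51 59
f 57 59 58
f 58 59 60
f 58 60 54
f 59 51 61
f 59 61 60
f 60 61 62
f 60 62 54
f 61 51 63
f 61 63 62
f 62 63 64
f 62 64 54
f 63 51 65
f 63 65 64
f 64 65 66
f 64 66 54
f 65 51 67
f 65 67 66
f 66 67 68
f 66 68 54
f 67 51 69
f 67 69 68
f 68 69 70
f 68 70 54
f 69 51 71
f 69 71 70
f 70 71 72
f 70 72 54
f 71 51 73
f 71 73 72
f 72 73 74
f 72 74 54
f 73 51 75
f 73 75 74
f 74 75 76
f 74 76 54
f 75 51 77
f 75 77 76
f 76 77 78
f 76 78 54
f 77 51 79
f 77 79 78
f 78 79 80
f 78 80 54
f 79 51 81
f 79 81 80
f 80 81 82
f 80 82 54
f 81 51 52
f 81 52 82
f 82 52 53
f 82 53 54
f 84 83 86
f 84 86 85
f 86 83 87
f 86 87 85
f 87 83 88
f 87 88 85
f 88 83 89
f 88 89 85
f 89 83 90
f 89 90 85
f 90 83 91
f 90 91 85
f 91 83 92
f 91 92 85
f 92 83 93
f 92 93 85
f 93 83 94
f 93 94 85
f 94 83 95
f 94 95 85
f 95 83 84
f 95 84 85



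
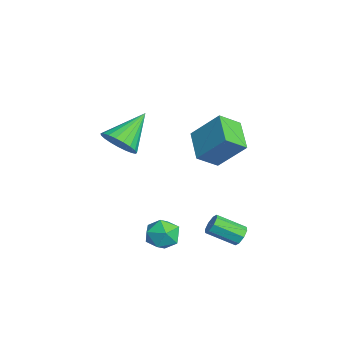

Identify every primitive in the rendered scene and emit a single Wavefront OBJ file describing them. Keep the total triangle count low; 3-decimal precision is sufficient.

v 1.077 2.634 -4.051
v 1.304 2.328 -4.488
v 0.989 0.979 -3.706
v 0.763 1.286 -3.269
v 1.606 2.435 -4.181
v 1.292 1.087 -3.4
v 1.599 2.659 -3.798
v 1.284 1.311 -3.016
v 1.286 2.868 -3.563
v 0.971 1.52 -2.781
v 0.851 2.941 -3.614
v 0.536 1.592 -2.832
v 0.548 2.833 -3.92
v 0.234 1.485 -3.139
v 0.556 2.609 -4.304
v 0.241 1.261 -3.522
v 0.869 2.4 -4.539
v 0.554 1.052 -3.757
v -0.525 -2.753 1.718
v 0.324 -2.662 2.238
v -1.495 -1.367 3.062
v 0.364 -2.36 1.955
v 0.25 -2.126 1.631
v 0.001 -2 1.322
v -0.338 -2.004 1.082
v -0.709 -2.138 0.951
v -1.049 -2.378 0.953
v -1.298 -2.683 1.088
v -1.413 -2.999 1.331
v -1.375 -3.274 1.641
v -1.19 -3.458 1.965
v -0.89 -3.52 2.246
v -0.526 -3.449 2.436
v -0.163 -3.258 2.501
v 0.138 -2.98 2.431
v -5.04 1.399 -0.408
v -4.346 2.666 1.089
v -5.369 2.509 -1.194
v -4.675 3.776 0.302
v -3.305 1.364 -1.182
v -2.611 2.631 0.314
v -3.634 2.474 -1.969
v -2.94 3.741 -0.472
v -0.219 -0.55 -3.52
v 0.256 -0.148 -4.247
v 0.804 -1.712 -3.493
v 1.279 -1.31 -4.22
v 1.282 -0.894 -3.359
v 0.65 -0.176 -3.375
v 0.41 -1.684 -4.365
v -0.222 -0.966 -4.381
v 0.645 -0.849 -4.769
v 1.184 -0.361 -4.147
v -0.124 -1.499 -3.593
v 0.415 -1.011 -2.971
f 2 1 5
f 2 5 3
f 3 5 6
f 3 6 4
f 5 1 7
f 5 7 6
f 6 7 8
f 6 8 4
f 7 1 9
f 7 9 8
f 8 9 10
f 8 10 4
f 9 1 11
f 9 11 10
f 10 11 12
f 10 12 4
f 11 1 13
f 11 13 12
f 12 13 14
f 12 14 4
f 13 1 15
f 13 15 14
f 14 15 16
f 14 16 4
f 15 1 17
f 15 17 16
f 16 17 18
f 16 18 4
f 17 1 2
f 17 2 18
f 18 2 3
f 18 3 4
f 20 19 22
f 20 22 21
f 22 19 23
f 22 23 21
f 23 19 24
f 23 24 21
f 24 19 25
f 24 25 21
f 25 19 26
f 25 26 21
f 26 19 27
f 26 27 21
f 27 19 28
f 27 28 21
f 28 19 29
f 28 29 21
f 29 19 30
f 29 30 21
f 30 19 31
f 30 31 21
f 31 19 32
f 31 32 21
f 32 19 33
f 32 33 21
f 33 19 34
f 33 34 21
f 34 19 35
f 34 35 21
f 35 19 20
f 35 20 21
f 37 39 36
f 40 37 36
f 36 39 38
f 38 40 36
f 37 43 39
f 41 37 40
f 41 43 37
f 39 43 38
f 42 40 38
f 38 43 42
f 42 41 40
f 43 41 42
f 44 55 49
f 44 49 45
f 44 45 51
f 44 51 54
f 44 54 55
f 45 49 53
f 49 55 48
f 55 54 46
f 54 51 50
f 51 45 52
f 47 53 48
f 47 48 46
f 47 46 50
f 47 50 52
f 47 52 53
f 48 53 49
f 46 48 55
f 50 46 54
f 52 50 51
f 53 52 45



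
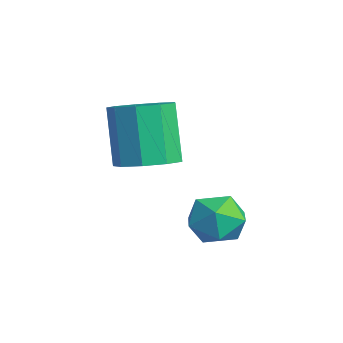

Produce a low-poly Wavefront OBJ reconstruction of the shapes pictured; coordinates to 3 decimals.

v 1.782 -3.451 -1.261
v 2.529 -3.857 -0.909
v 1.745 -3.776 0.852
v 0.998 -3.369 0.501
v 2.602 -3.232 -0.905
v 1.818 -3.151 0.856
v 2.292 -2.709 -1.068
v 1.507 -2.628 0.693
v 1.743 -2.533 -1.321
v 0.958 -2.452 0.441
v 1.212 -2.787 -1.545
v 0.428 -2.706 0.216
v 0.949 -3.351 -1.637
v 0.164 -3.27 0.125
v 1.075 -3.962 -1.552
v 0.29 -3.881 0.209
v 1.533 -4.333 -1.331
v 0.748 -4.252 0.43
v 2.107 -4.292 -1.077
v 1.322 -4.211 0.684
v 3.724 -1.713 -3.344
v 4.19 -2.377 -2.968
v 2.63 -1.963 -2.432
v 3.096 -2.627 -2.056
v 3.358 -1.78 -1.947
v 4.034 -1.625 -2.511
v 2.786 -2.715 -2.889
v 3.462 -2.56 -3.453
v 3.61 -2.996 -2.687
v 3.964 -2.418 -2.105
v 2.856 -1.922 -3.295
v 3.21 -1.344 -2.713
f 2 1 5
f 2 5 3
f 3 5 6
f 3 6 4
f 5 1 7
f 5 7 6
f 6 7 8
f 6 8 4
f 7 1 9
f 7 9 8
f 8 9 10
f 8 10 4
f 9 1 11
f 9 11 10
f 10 11 12
f 10 12 4
f 11 1 13
f 11 13 12
f 12 13 14
f 12 14 4
f 13 1 15
f 13 15 14
f 14 15 16
f 14 16 4
f 15 1 17
f 15 17 16
f 16 17 18
f 16 18 4
f 17 1 19
f 17 19 18
f 18 19 20
f 18 20 4
f 19 1 2
f 19 2 20
f 20 2 3
f 20 3 4
f 21 32 26
f 21 26 22
f 21 22 28
f 21 28 31
f 21 31 32
f 22 26 30
f 26 32 25
f 32 31 23
f 31 28 27
f 28 22 29
f 24 30 25
f 24 25 23
f 24 23 27
f 24 27 29
f 24 29 30
f 25 30 26
f 23 25 32
f 27 23 31
f 29 27 28
f 30 29 22



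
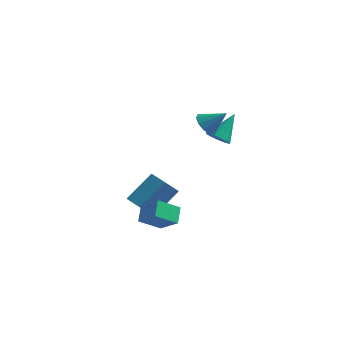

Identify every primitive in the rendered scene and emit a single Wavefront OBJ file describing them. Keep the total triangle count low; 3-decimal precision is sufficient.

v 2.902 -0.759 0.843
v 3.523 -1.095 0.921
v 3.378 0.419 2.117
v 3.58 -0.815 0.641
v 3.422 -0.517 0.425
v 3.099 -0.297 0.341
v 2.713 -0.223 0.417
v 2.387 -0.32 0.628
v 2.225 -0.556 0.908
v 2.277 -0.856 1.166
v 2.528 -1.126 1.322
v 2.898 -1.28 1.326
v 3.268 -1.268 1.176
v -1.393 -2.617 -3.548
v -0.509 -1.362 -2.189
v -1.109 -1.362 -4.891
v -0.226 -0.107 -3.532
v -0.494 -3.033 -3.748
v 0.389 -1.778 -2.389
v -0.211 -1.778 -5.091
v 0.673 -0.523 -3.732
v 0.005 -4.462 -3.841
v -0.18 -3.618 -3.225
v 0.919 -3.697 -4.613
v 0.734 -2.854 -3.998
v 1.086 -4.866 -2.962
v 0.901 -4.023 -2.347
v 2 -4.102 -3.735
v 1.815 -3.258 -3.119
v 2.741 -2.102 2.549
v 3.154 -1.788 2.007
v 3.759 -1.918 3.431
v 2.912 -1.453 2.215
v 2.605 -1.365 2.551
v 2.35 -1.559 2.886
v 2.244 -1.96 3.092
v 2.328 -2.416 3.09
v 2.57 -2.752 2.882
v 2.877 -2.84 2.546
v 3.133 -2.646 2.211
v 3.238 -2.244 2.005
f 2 1 4
f 2 4 3
f 4 1 5
f 4 5 3
f 5 1 6
f 5 6 3
f 6 1 7
f 6 7 3
f 7 1 8
f 7 8 3
f 8 1 9
f 8 9 3
f 9 1 10
f 9 10 3
f 10 1 11
f 10 11 3
f 11 1 12
f 11 12 3
f 12 1 13
f 12 13 3
f 13 1 2
f 13 2 3
f 15 17 14
f 18 15 14
f 14 17 16
f 16 18 14
f 15 21 17
f 19 15 18
f 19 21 15
f 17 21 16
f 20 18 16
f 16 21 20
f 20 19 18
f 21 19 20
f 23 25 22
f 26 23 22
f 22 25 24
f 24 26 22
f 23 29 25
f 27 23 26
f 27 29 23
f 25 29 24
f 28 26 24
f 24 29 28
f 28 27 26
f 29 27 28
f 31 30 33
f 31 33 32
f 33 30 34
f 33 34 32
f 34 30 35
f 34 35 32
f 35 30 36
f 35 36 32
f 36 30 37
f 36 37 32
f 37 30 38
f 37 38 32
f 38 30 39
f 38 39 32
f 39 30 40
f 39 40 32
f 40 30 41
f 40 41 32
f 41 30 31
f 41 31 32



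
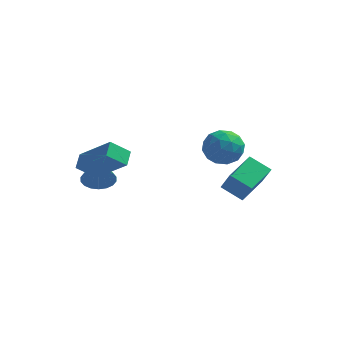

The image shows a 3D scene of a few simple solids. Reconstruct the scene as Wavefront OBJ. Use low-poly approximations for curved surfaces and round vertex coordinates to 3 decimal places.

v 2.388 2.138 -4.663
v 1.395 2.33 -4.115
v 2.897 3.634 -4.263
v 1.905 3.826 -3.715
v 2.875 1.694 -3.625
v 1.883 1.886 -3.077
v 3.385 3.19 -3.225
v 2.392 3.382 -2.677
v -2.733 -1.668 -2.026
v -2.484 -1.39 -2.666
v -3.207 -0.112 -1.534
v -2.798 -1.464 -2.734
v -3.098 -1.578 -2.663
v -3.326 -1.71 -2.466
v -3.437 -1.834 -2.181
v -3.408 -1.925 -1.866
v -3.245 -1.965 -1.583
v -2.981 -1.946 -1.387
v -2.667 -1.872 -1.318
v -2.367 -1.758 -1.389
v -2.139 -1.626 -1.587
v -2.028 -1.502 -1.871
v -2.057 -1.411 -2.186
v -2.22 -1.371 -2.47
v -3.399 -2.54 -0.977
v -3.455 -1.826 -0.597
v -2.684 -2.123 -1.655
v -2.74 -1.409 -1.275
v -1.94 -3.071 0.235
v -1.996 -2.357 0.615
v -1.225 -2.654 -0.443
v -1.281 -1.94 -0.063
v 1.257 0.723 -0.098
v 1.696 1.414 -0.551
v 2.124 -0.294 -0.809
v 2.563 0.397 -1.262
v 2.687 0.289 -0.341
v 2.151 0.918 0.098
v 1.669 0.202 -1.458
v 1.133 0.831 -1.019
v 1.95 1.092 -1.392
v 2.58 1.146 -0.702
v 1.24 -0.026 -0.658
v 1.87 0.028 0.032
v 1.4 1.158 -0.262
v 2.42 -0.038 -1.098
v 2.493 -0.101 -0.557
v 2.75 0.305 -0.823
v 1.668 0.866 0.12
v 1.926 1.272 -0.147
v 2.509 0.611 -0.023
v 1.894 -0.152 -1.213
v 2.152 0.254 -1.48
v 1.07 0.815 -0.537
v 1.327 1.221 -0.803
v 1.311 0.509 -1.337
v 1.808 1.375 -1.023
v 2.317 0.777 -1.441
v 1.792 0.663 -1.556
v 1.477 1.032 -1.298
v 2.178 1.406 -0.617
v 2.687 0.808 -1.035
v 2.76 0.745 -0.494
v 2.445 1.115 -0.235
v 2.327 1.217 -1.111
v 1.133 0.312 -0.325
v 1.642 -0.286 -0.743
v 1.375 0.005 -1.125
v 1.06 0.375 -0.866
v 1.503 0.343 0.081
v 2.012 -0.255 -0.337
v 2.343 0.088 -0.062
v 2.028 0.457 0.196
v 1.493 -0.097 -0.249
f 2 4 1
f 5 2 1
f 1 4 3
f 3 5 1
f 2 8 4
f 6 2 5
f 6 8 2
f 4 8 3
f 7 5 3
f 3 8 7
f 7 6 5
f 8 6 7
f 10 9 12
f 10 12 11
f 12 9 13
f 12 13 11
f 13 9 14
f 13 14 11
f 14 9 15
f 14 15 11
f 15 9 16
f 15 16 11
f 16 9 17
f 16 17 11
f 17 9 18
f 17 18 11
f 18 9 19
f 18 19 11
f 19 9 20
f 19 20 11
f 20 9 21
f 20 21 11
f 21 9 22
f 21 22 11
f 22 9 23
f 22 23 11
f 23 9 24
f 23 24 11
f 24 9 10
f 24 10 11
f 26 28 25
f 29 26 25
f 25 28 27
f 27 29 25
f 26 32 28
f 30 26 29
f 30 32 26
f 28 32 27
f 31 29 27
f 27 32 31
f 31 30 29
f 32 30 31
f 33 70 49
f 70 44 73
f 49 73 38
f 70 73 49
f 33 49 45
f 49 38 50
f 45 50 34
f 49 50 45
f 33 45 54
f 45 34 55
f 54 55 40
f 45 55 54
f 33 54 66
f 54 40 69
f 66 69 43
f 54 69 66
f 33 66 70
f 66 43 74
f 70 74 44
f 66 74 70
f 34 50 61
f 50 38 64
f 61 64 42
f 50 64 61
f 38 73 51
f 73 44 72
f 51 72 37
f 73 72 51
f 44 74 71
f 74 43 67
f 71 67 35
f 74 67 71
f 43 69 68
f 69 40 56
f 68 56 39
f 69 56 68
f 40 55 60
f 55 34 57
f 60 57 41
f 55 57 60
f 36 62 48
f 62 42 63
f 48 63 37
f 62 63 48
f 36 48 46
f 48 37 47
f 46 47 35
f 48 47 46
f 36 46 53
f 46 35 52
f 53 52 39
f 46 52 53
f 36 53 58
f 53 39 59
f 58 59 41
f 53 59 58
f 36 58 62
f 58 41 65
f 62 65 42
f 58 65 62
f 37 63 51
f 63 42 64
f 51 64 38
f 63 64 51
f 35 47 71
f 47 37 72
f 71 72 44
f 47 72 71
f 39 52 68
f 52 35 67
f 68 67 43
f 52 67 68
f 41 59 60
f 59 39 56
f 60 56 40
f 59 56 60
f 42 65 61
f 65 41 57
f 61 57 34
f 65 57 61



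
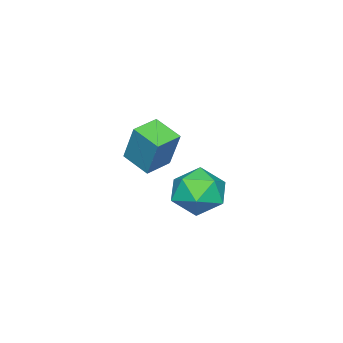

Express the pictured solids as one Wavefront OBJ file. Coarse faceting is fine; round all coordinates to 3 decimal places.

v -3.901 3.702 -1.193
v -2.901 4.2 -1.732
v -2.979 1.92 -1.128
v -1.979 2.418 -1.667
v -2.281 2.736 -0.506
v -2.851 3.837 -0.546
v -3.029 2.283 -2.314
v -3.599 3.384 -2.354
v -2.361 3.323 -2.424
v -1.9 3.603 -1.307
v -3.98 2.517 -1.553
v -3.519 2.797 -0.436
v -0.263 2.411 2.165
v 0.006 3.043 3.872
v -0.047 3.583 1.697
v 0.222 4.214 3.404
v 0.878 2.166 2.076
v 1.147 2.797 3.783
v 1.094 3.337 1.608
v 1.363 3.969 3.315
f 1 12 6
f 1 6 2
f 1 2 8
f 1 8 11
f 1 11 12
f 2 6 10
f 6 12 5
f 12 11 3
f 11 8 7
f 8 2 9
f 4 10 5
f 4 5 3
f 4 3 7
f 4 7 9
f 4 9 10
f 5 10 6
f 3 5 12
f 7 3 11
f 9 7 8
f 10 9 2
f 14 16 13
f 17 14 13
f 13 16 15
f 15 17 13
f 14 20 16
f 18 14 17
f 18 20 14
f 16 20 15
f 19 17 15
f 15 20 19
f 19 18 17
f 20 18 19



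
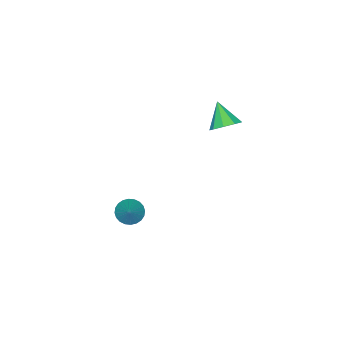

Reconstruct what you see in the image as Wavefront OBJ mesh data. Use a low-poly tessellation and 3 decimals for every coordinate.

v 0.753 1.408 2.068
v 1.406 1.285 2.253
v 0.367 0.632 2.912
v 1.232 1.644 2.504
v 0.834 1.894 2.551
v 0.398 1.916 2.373
v 0.128 1.7 2.051
v 0.15 1.348 1.737
v 0.454 1.024 1.578
v 0.898 0.88 1.648
v 1.274 0.983 1.915
v 3.417 -1.397 -3.365
v 3.858 -1.278 -3.784
v 4.143 -0.803 -2.435
v 3.721 -1.08 -3.803
v 3.537 -0.93 -3.756
v 3.335 -0.851 -3.648
v 3.146 -0.855 -3.498
v 2.998 -0.942 -3.327
v 2.913 -1.098 -3.163
v 2.906 -1.299 -3.028
v 2.976 -1.515 -2.945
v 3.114 -1.713 -2.926
v 3.298 -1.863 -2.974
v 3.5 -1.942 -3.081
v 3.689 -1.938 -3.232
v 3.837 -1.851 -3.402
v 3.921 -1.696 -3.567
v 3.929 -1.494 -3.701
f 2 1 4
f 2 4 3
f 4 1 5
f 4 5 3
f 5 1 6
f 5 6 3
f 6 1 7
f 6 7 3
f 7 1 8
f 7 8 3
f 8 1 9
f 8 9 3
f 9 1 10
f 9 10 3
f 10 1 11
f 10 11 3
f 11 1 2
f 11 2 3
f 13 12 15
f 13 15 14
f 15 12 16
f 15 16 14
f 16 12 17
f 16 17 14
f 17 12 18
f 17 18 14
f 18 12 19
f 18 19 14
f 19 12 20
f 19 20 14
f 20 12 21
f 20 21 14
f 21 12 22
f 21 22 14
f 22 12 23
f 22 23 14
f 23 12 24
f 23 24 14
f 24 12 25
f 24 25 14
f 25 12 26
f 25 26 14
f 26 12 27
f 26 27 14
f 27 12 28
f 27 28 14
f 28 12 29
f 28 29 14
f 29 12 13
f 29 13 14



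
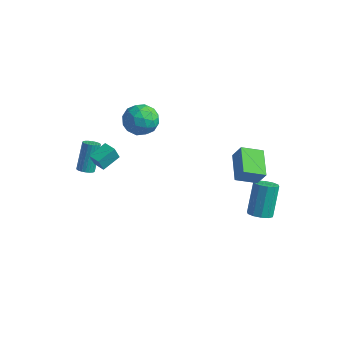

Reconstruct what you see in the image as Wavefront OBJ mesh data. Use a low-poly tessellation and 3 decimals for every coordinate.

v -1.737 0.422 2.994
v -1.117 0.617 3.887
v -2.183 -1.177 3.653
v -1.563 -0.982 4.546
v -2.492 -0.409 4.384
v -2.216 0.58 3.976
v -1.084 -1.14 3.564
v -0.808 -0.151 3.156
v -0.713 -0.348 4.238
v -1.583 0.103 4.745
v -1.717 -0.663 2.795
v -2.587 -0.212 3.302
v -1.388 0.66 3.383
v -1.912 -1.22 4.157
v -2.458 -0.883 4.062
v -2.094 -0.768 4.587
v -2.034 0.638 3.435
v -1.67 0.753 3.96
v -2.478 0.15 4.252
v -1.63 -1.313 3.58
v -1.266 -1.198 4.105
v -1.206 0.208 2.953
v -0.842 0.323 3.478
v -0.822 -0.71 3.288
v -0.786 0.207 4.114
v -1.048 -0.733 4.501
v -0.766 -0.826 3.924
v -0.604 -0.245 3.685
v -1.297 0.473 4.412
v -1.56 -0.467 4.799
v -2.106 -0.13 4.704
v -1.944 0.451 4.465
v -1.06 -0.095 4.619
v -1.74 -0.093 2.741
v -2.003 -1.033 3.128
v -1.356 -1.011 3.075
v -1.194 -0.43 2.836
v -2.252 0.173 3.039
v -2.514 -0.767 3.426
v -2.696 -0.315 3.855
v -2.534 0.266 3.616
v -2.24 -0.465 2.921
v -3.605 -2.808 -0.031
v -3.096 -2.84 0.07
v -3.366 -1.945 1.713
v -3.875 -1.912 1.611
v -3.106 -2.663 -0.028
v -3.375 -1.768 1.614
v -3.191 -2.508 -0.127
v -3.461 -1.612 1.516
v -3.34 -2.398 -0.211
v -3.609 -1.503 1.432
v -3.529 -2.351 -0.268
v -3.798 -1.456 1.375
v -3.73 -2.373 -0.288
v -3.999 -1.478 1.354
v -3.911 -2.462 -0.27
v -4.181 -1.566 1.373
v -4.046 -2.603 -0.215
v -4.316 -1.707 1.427
v -4.114 -2.775 -0.133
v -4.384 -1.88 1.51
v -4.105 -2.952 -0.034
v -4.374 -2.057 1.608
v -4.019 -3.108 0.064
v -4.289 -2.212 1.707
v -3.871 -3.217 0.148
v -4.14 -2.322 1.791
v -3.682 -3.264 0.205
v -3.951 -2.369 1.848
v -3.481 -3.242 0.226
v -3.75 -2.347 1.868
v -3.299 -3.154 0.207
v -3.569 -2.258 1.85
v -3.164 -3.013 0.153
v -3.434 -2.117 1.795
v 4.096 3.299 -4.21
v 4.809 3.151 -3.992
v 4.458 4.193 -2.133
v 3.744 4.341 -2.35
v 4.809 3.561 -4.222
v 4.458 4.603 -2.363
v 4.536 3.871 -4.447
v 4.185 4.913 -2.588
v 4.096 3.962 -4.581
v 3.745 5.004 -2.722
v 3.655 3.8 -4.574
v 3.304 4.842 -2.714
v 3.382 3.447 -4.427
v 3.031 4.489 -2.568
v 3.382 3.037 -4.197
v 3.031 4.079 -2.338
v 3.655 2.727 -3.972
v 3.304 3.769 -2.113
v 4.095 2.636 -3.838
v 3.744 3.678 -1.979
v 4.536 2.798 -3.846
v 4.185 3.84 -1.986
v -2.165 -3.701 2.034
v -2.267 -3.981 2.883
v -1.967 -2.565 2.432
v -2.069 -2.845 3.281
v -1.371 -3.855 2.079
v -1.473 -4.135 2.928
v -1.173 -2.719 2.477
v -1.275 -2.999 3.326
v 2.363 2.889 0.563
v 2.924 2.927 1.577
v 3.216 3.861 0.055
v 3.778 3.899 1.069
v 3.522 1.561 -0.029
v 4.084 1.599 0.985
v 4.376 2.533 -0.537
v 4.937 2.571 0.477
f 1 38 17
f 38 12 41
f 17 41 6
f 38 41 17
f 1 17 13
f 17 6 18
f 13 18 2
f 17 18 13
f 1 13 22
f 13 2 23
f 22 23 8
f 13 23 22
f 1 22 34
f 22 8 37
f 34 37 11
f 22 37 34
f 1 34 38
f 34 11 42
f 38 42 12
f 34 42 38
f 2 18 29
f 18 6 32
f 29 32 10
f 18 32 29
f 6 41 19
f 41 12 40
f 19 40 5
f 41 40 19
f 12 42 39
f 42 11 35
f 39 35 3
f 42 35 39
f 11 37 36
f 37 8 24
f 36 24 7
f 37 24 36
f 8 23 28
f 23 2 25
f 28 25 9
f 23 25 28
f 4 30 16
f 30 10 31
f 16 31 5
f 30 31 16
f 4 16 14
f 16 5 15
f 14 15 3
f 16 15 14
f 4 14 21
f 14 3 20
f 21 20 7
f 14 20 21
f 4 21 26
f 21 7 27
f 26 27 9
f 21 27 26
f 4 26 30
f 26 9 33
f 30 33 10
f 26 33 30
f 5 31 19
f 31 10 32
f 19 32 6
f 31 32 19
f 3 15 39
f 15 5 40
f 39 40 12
f 15 40 39
f 7 20 36
f 20 3 35
f 36 35 11
f 20 35 36
f 9 27 28
f 27 7 24
f 28 24 8
f 27 24 28
f 10 33 29
f 33 9 25
f 29 25 2
f 33 25 29
f 44 43 47
f 44 47 45
f 45 47 48
f 45 48 46
f 47 43 49
f 47 49 48
f 48 49 50
f 48 50 46
f 49 43 51
f 49 51 50
f 50 51 52
f 50 52 46
f 51 43 53
f 51 53 52
f 52 53 54
f 52 54 46
f 53 43 55
f 53 55 54
f 54 55 56
f 54 56 46
f 55 43 57
f 55 57 56
f 56 57 58
f 56 58 46
f 57 43 59
f 57 59 58
f 58 59 60
f 58 60 46
f 59 43 61
f 59 61 60
f 60 61 62
f 60 62 46
f 61 43 63
f 61 63 62
f 62 63 64
f 62 64 46
f 63 43 65
f 63 65 64
f 64 65 66
f 64 66 46
f 65 43 67
f 65 67 66
f 66 67 68
f 66 68 46
f 67 43 69
f 67 69 68
f 68 69 70
f 68 70 46
f 69 43 71
f 69 71 70
f 70 71 72
f 70 72 46
f 71 43 73
f 71 73 72
f 72 73 74
f 72 74 46
f 73 43 75
f 73 75 74
f 74 75 76
f 74 76 46
f 75 43 44
f 75 44 76
f 76 44 45
f 76 45 46
f 78 77 81
f 78 81 79
f 79 81 82
f 79 82 80
f 81 77 83
f 81 83 82
f 82 83 84
f 82 84 80
f 83 77 85
f 83 85 84
f 84 85 86
f 84 86 80
f 85 77 87
f 85 87 86
f 86 87 88
f 86 88 80
f 87 77 89
f 87 89 88
f 88 89 90
f 88 90 80
f 89 77 91
f 89 91 90
f 90 91 92
f 90 92 80
f 91 77 93
f 91 93 92
f 92 93 94
f 92 94 80
f 93 77 95
f 93 95 94
f 94 95 96
f 94 96 80
f 95 77 97
f 95 97 96
f 96 97 98
f 96 98 80
f 97 77 78
f 97 78 98
f 98 78 79
f 98 79 80
f 100 102 99
f 103 100 99
f 99 102 101
f 101 103 99
f 100 106 102
f 104 100 103
f 104 106 100
f 102 106 101
f 105 103 101
f 101 106 105
f 105 104 103
f 106 104 105
f 108 110 107
f 111 108 107
f 107 110 109
f 109 111 107
f 108 114 110
f 112 108 111
f 112 114 108
f 110 114 109
f 113 111 109
f 109 114 113
f 113 112 111
f 114 112 113

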